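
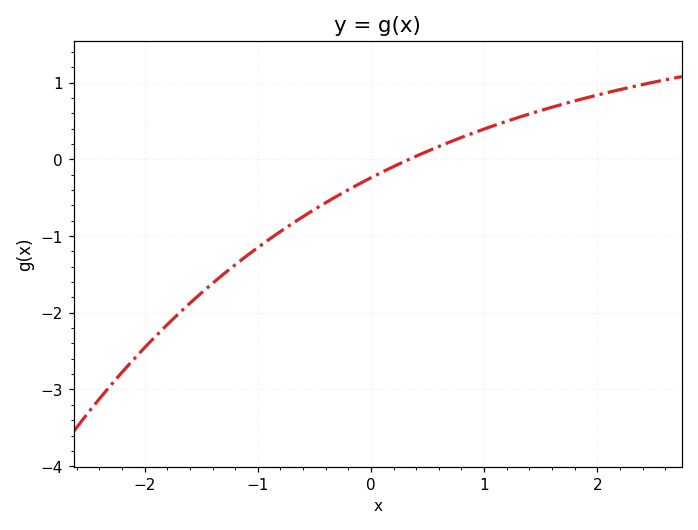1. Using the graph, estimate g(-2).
-2.5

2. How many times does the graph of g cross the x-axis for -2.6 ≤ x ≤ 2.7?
1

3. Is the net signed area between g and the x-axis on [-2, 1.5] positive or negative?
negative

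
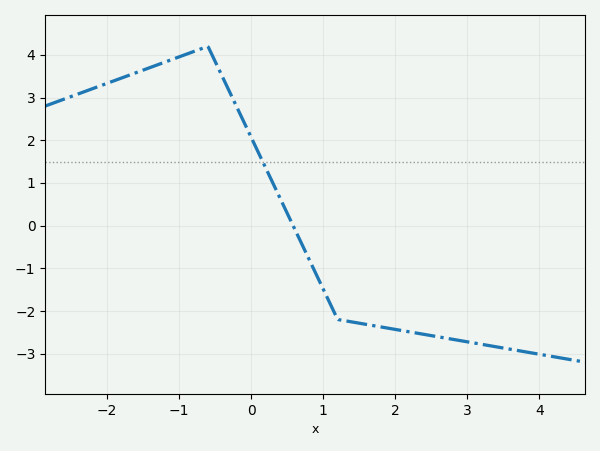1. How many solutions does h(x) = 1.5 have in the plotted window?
1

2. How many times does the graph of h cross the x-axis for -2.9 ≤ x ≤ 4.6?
1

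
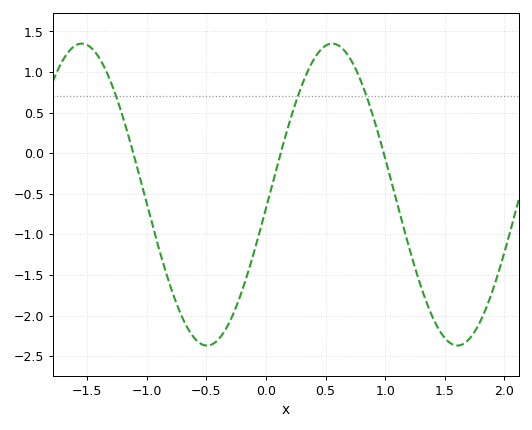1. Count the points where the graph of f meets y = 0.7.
3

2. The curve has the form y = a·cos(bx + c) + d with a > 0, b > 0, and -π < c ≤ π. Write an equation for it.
y = 1.86cos(2.99x - 1.66) - 0.51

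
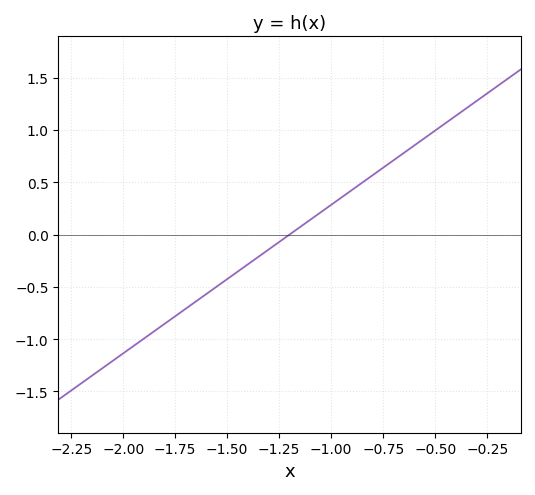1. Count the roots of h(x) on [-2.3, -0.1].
1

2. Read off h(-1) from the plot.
0.3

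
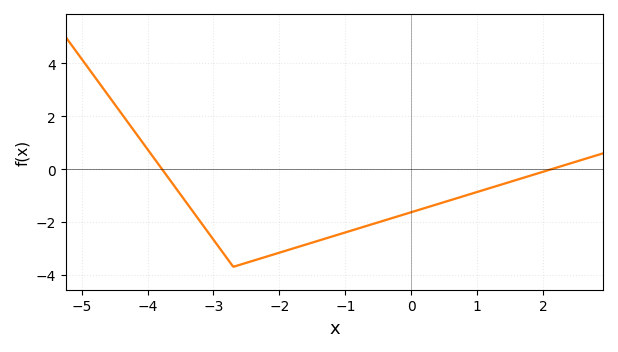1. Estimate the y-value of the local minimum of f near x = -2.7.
-3.6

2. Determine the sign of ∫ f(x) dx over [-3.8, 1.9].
negative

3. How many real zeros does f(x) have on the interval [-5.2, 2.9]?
2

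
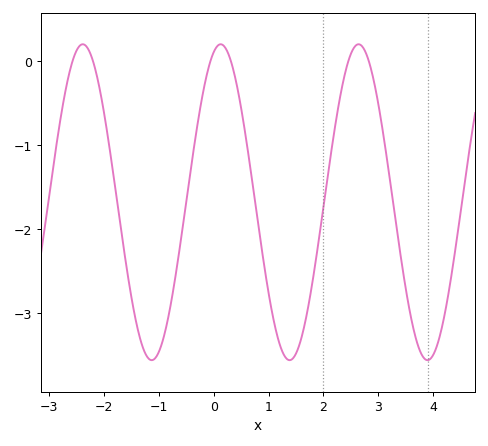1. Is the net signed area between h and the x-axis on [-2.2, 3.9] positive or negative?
negative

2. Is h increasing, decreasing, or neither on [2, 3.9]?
neither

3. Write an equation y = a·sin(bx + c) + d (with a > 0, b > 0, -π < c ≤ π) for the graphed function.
y = 1.88sin(2.5x + 1.3) - 1.68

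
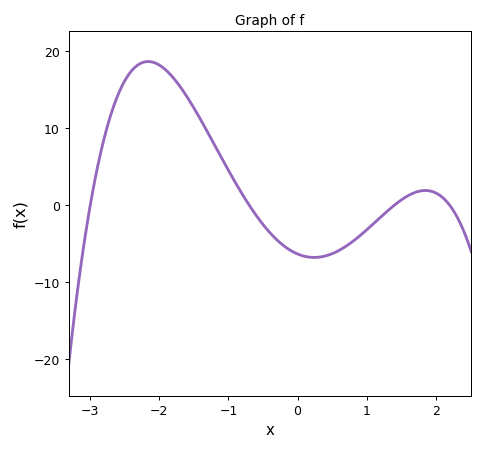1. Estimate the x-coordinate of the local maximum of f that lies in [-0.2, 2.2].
1.85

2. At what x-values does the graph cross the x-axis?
-3, -0.7, 1.4, 2.2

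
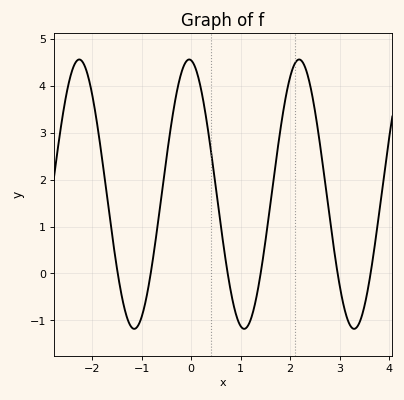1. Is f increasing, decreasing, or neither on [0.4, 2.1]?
neither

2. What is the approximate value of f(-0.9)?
-0.498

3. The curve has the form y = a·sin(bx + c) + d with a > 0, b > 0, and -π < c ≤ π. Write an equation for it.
y = 2.87sin(2.83x + 1.68) + 1.69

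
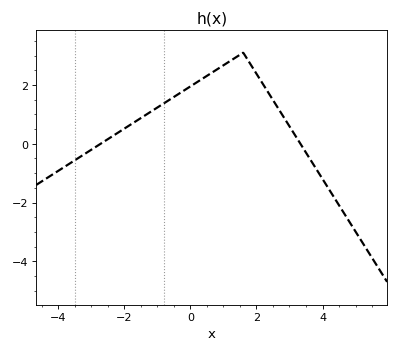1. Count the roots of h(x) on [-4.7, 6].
2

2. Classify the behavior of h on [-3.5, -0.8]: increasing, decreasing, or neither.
increasing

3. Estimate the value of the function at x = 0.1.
2.02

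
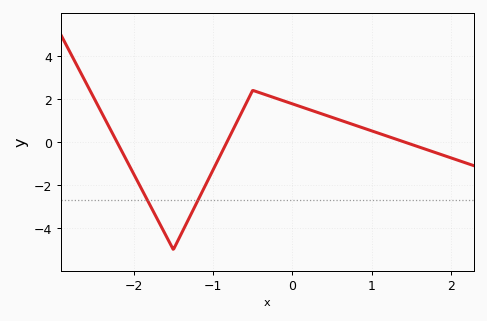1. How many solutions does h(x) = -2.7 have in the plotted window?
2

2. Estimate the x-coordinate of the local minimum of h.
-1.5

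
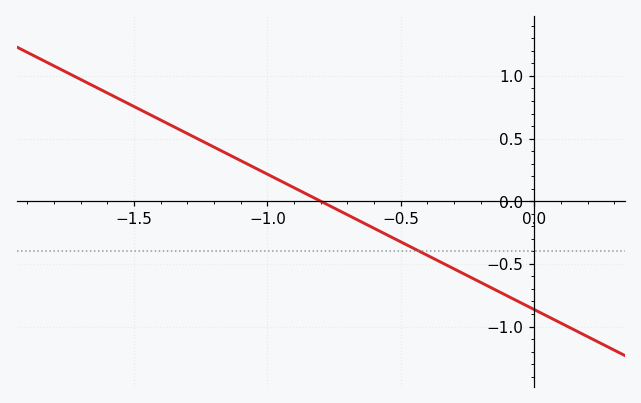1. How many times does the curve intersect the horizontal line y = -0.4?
1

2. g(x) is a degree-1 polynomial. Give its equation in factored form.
y = -1.08(x + 0.8)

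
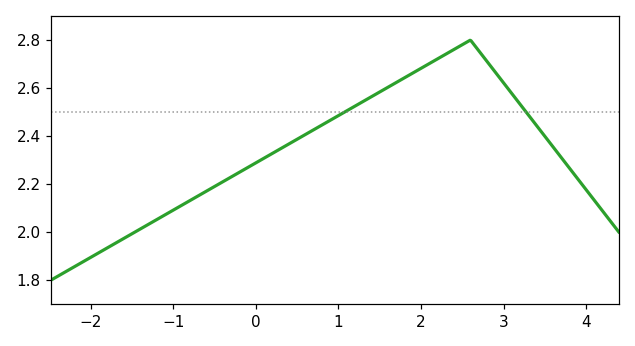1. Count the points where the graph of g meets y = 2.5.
2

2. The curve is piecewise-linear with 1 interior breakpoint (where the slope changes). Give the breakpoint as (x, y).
(2.6, 2.8)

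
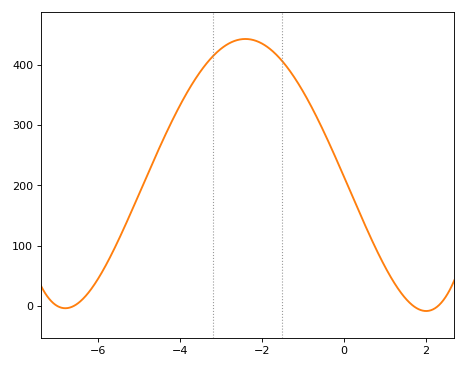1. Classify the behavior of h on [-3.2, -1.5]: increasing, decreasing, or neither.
neither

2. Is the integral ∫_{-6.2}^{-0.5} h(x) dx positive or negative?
positive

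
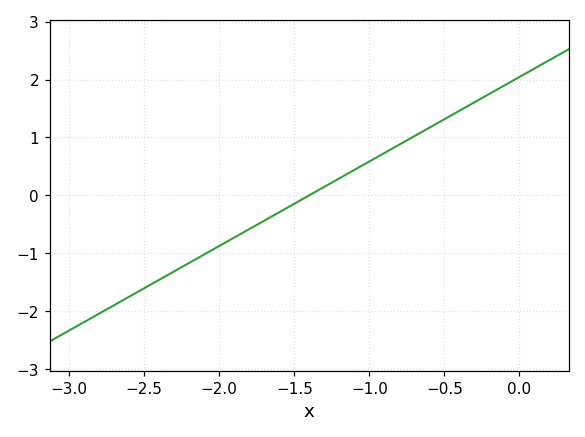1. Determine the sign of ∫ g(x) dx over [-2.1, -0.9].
negative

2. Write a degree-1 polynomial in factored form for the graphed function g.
y = 1.46(x + 1.4)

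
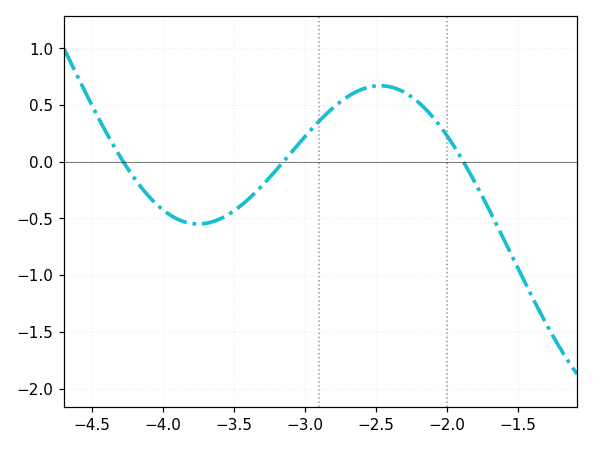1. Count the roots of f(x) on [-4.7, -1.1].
3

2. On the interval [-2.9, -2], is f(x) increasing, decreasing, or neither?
neither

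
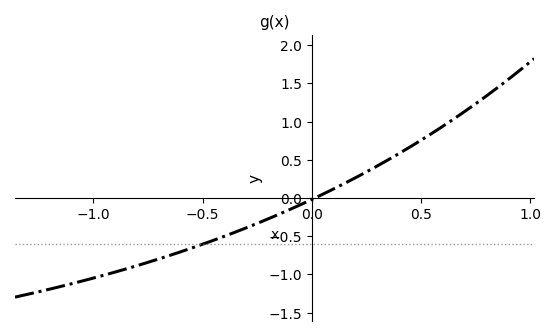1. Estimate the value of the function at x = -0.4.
-0.502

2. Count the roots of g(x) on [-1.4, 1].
1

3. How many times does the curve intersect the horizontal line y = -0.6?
1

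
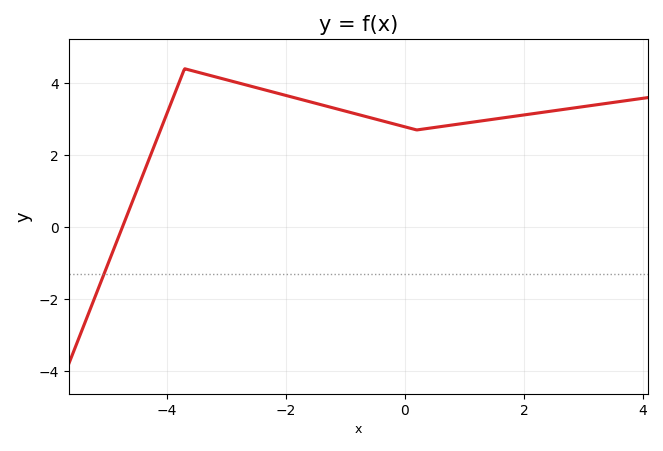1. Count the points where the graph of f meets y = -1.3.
1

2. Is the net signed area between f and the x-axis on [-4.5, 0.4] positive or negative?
positive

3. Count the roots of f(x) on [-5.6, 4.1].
1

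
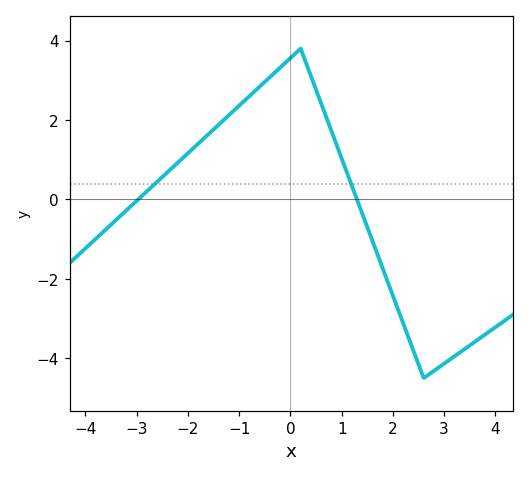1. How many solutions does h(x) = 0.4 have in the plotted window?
2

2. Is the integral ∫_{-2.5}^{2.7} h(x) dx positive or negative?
positive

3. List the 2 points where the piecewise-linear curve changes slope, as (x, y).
(0.2, 3.8); (2.6, -4.5)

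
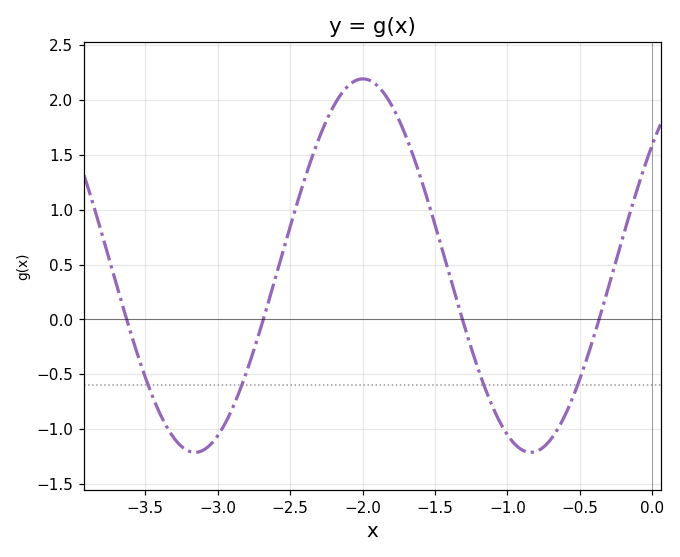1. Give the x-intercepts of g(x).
-3.63, -2.69, -1.31, -0.367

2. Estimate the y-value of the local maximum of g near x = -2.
2.19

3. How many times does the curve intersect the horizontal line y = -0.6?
4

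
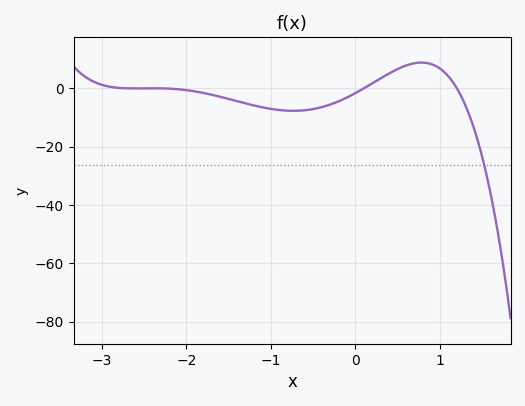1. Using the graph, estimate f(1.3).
-6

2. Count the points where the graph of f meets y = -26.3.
1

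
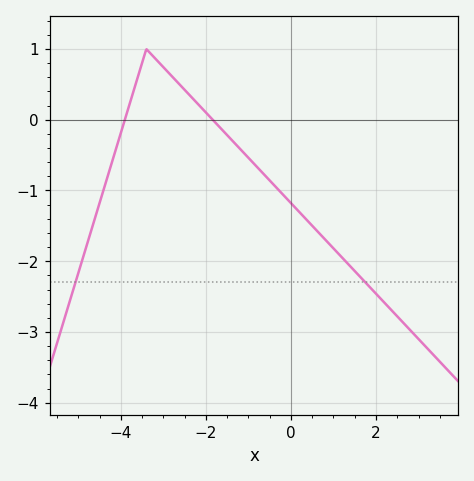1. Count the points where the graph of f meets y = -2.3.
2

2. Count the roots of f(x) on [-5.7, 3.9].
2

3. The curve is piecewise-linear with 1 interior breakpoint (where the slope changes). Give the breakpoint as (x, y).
(-3.4, 1)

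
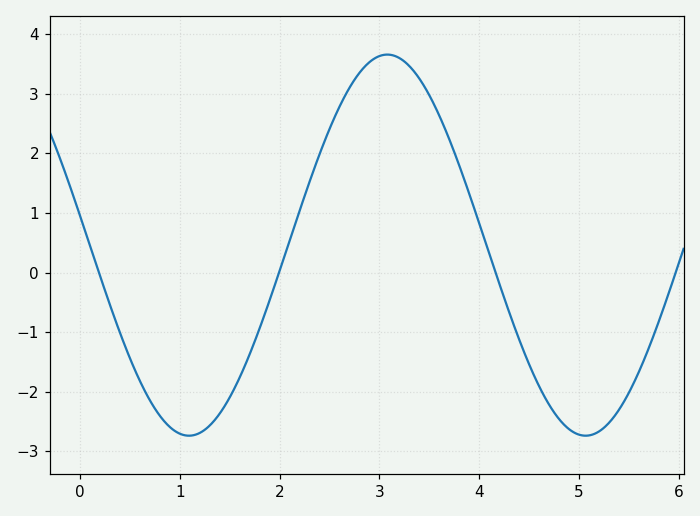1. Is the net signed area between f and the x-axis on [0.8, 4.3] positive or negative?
positive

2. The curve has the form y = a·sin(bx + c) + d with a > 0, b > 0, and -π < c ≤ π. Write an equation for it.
y = 3.2sin(1.58x + 2.99) + 0.46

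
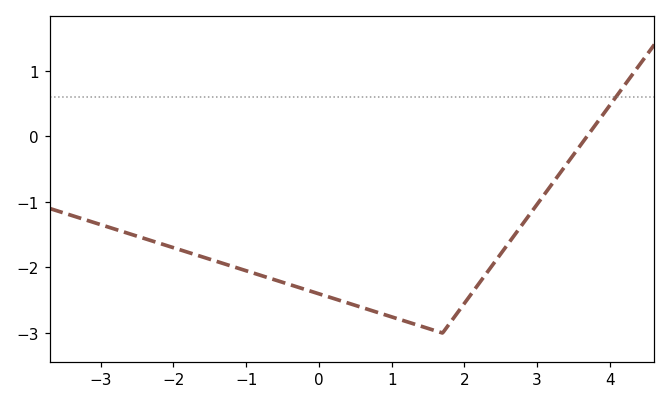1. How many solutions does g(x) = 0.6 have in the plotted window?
1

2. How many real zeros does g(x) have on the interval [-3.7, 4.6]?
1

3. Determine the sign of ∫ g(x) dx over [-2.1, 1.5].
negative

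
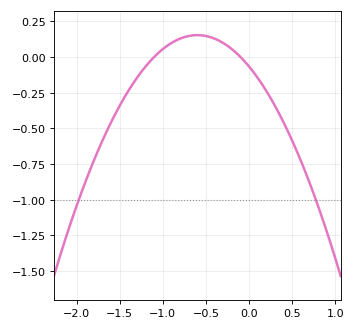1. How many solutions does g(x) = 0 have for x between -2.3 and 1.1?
2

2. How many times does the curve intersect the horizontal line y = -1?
2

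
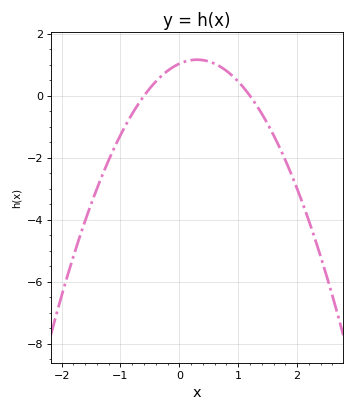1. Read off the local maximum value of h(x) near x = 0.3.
1.2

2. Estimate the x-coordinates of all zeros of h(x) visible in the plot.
-0.6, 1.2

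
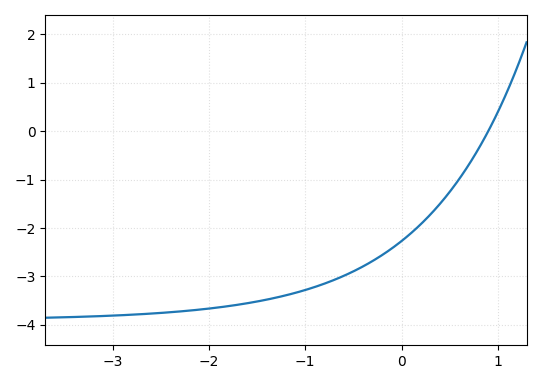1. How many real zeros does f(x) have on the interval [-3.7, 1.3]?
1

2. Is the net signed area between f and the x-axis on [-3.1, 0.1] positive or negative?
negative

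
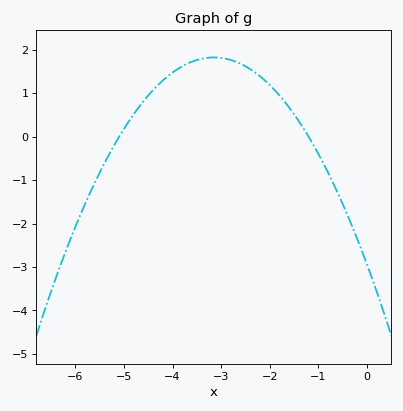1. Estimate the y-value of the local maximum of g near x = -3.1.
1.8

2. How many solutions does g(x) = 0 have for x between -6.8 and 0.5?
2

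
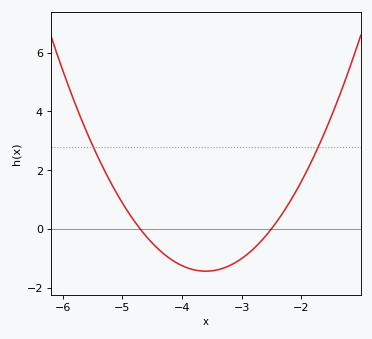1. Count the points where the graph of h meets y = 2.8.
2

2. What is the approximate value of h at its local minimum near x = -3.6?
-1.44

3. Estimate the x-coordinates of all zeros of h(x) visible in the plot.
-4.7, -2.5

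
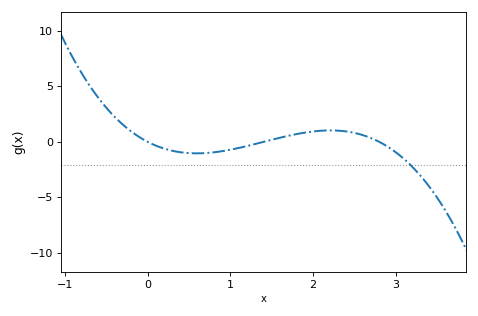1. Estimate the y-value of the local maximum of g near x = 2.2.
1.04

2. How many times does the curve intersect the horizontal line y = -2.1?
1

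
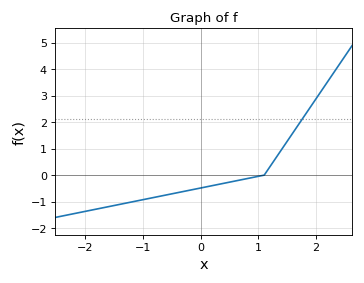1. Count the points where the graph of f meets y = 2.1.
1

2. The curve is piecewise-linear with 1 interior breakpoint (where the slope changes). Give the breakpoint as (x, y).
(1.1, 0)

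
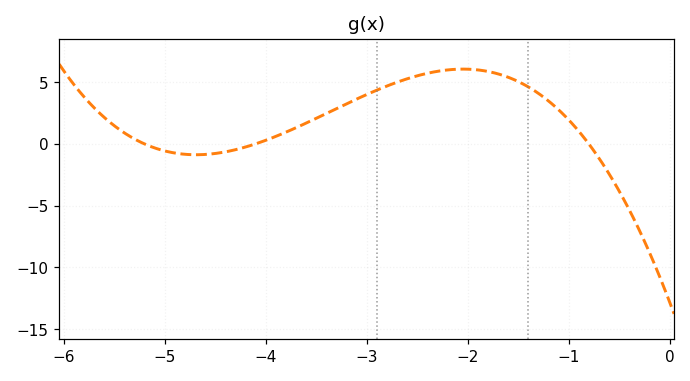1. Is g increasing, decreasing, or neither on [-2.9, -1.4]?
neither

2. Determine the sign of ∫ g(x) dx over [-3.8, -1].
positive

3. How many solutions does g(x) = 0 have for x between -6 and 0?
3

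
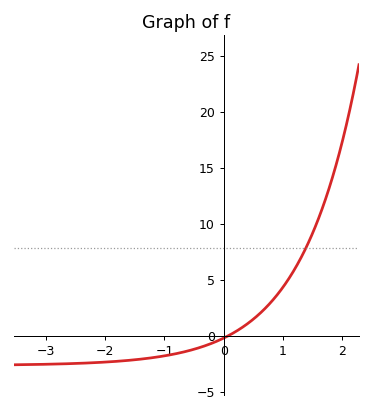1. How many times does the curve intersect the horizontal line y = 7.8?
1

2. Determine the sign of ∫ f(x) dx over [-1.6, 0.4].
negative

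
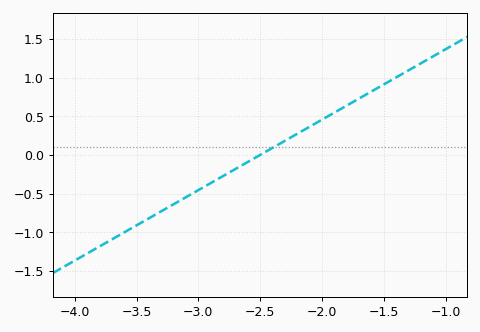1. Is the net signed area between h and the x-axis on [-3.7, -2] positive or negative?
negative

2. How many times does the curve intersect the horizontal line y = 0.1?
1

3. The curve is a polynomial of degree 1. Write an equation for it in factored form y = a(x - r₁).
y = 0.91(x + 2.5)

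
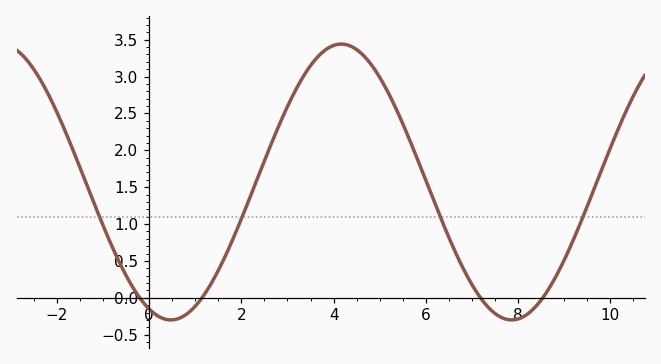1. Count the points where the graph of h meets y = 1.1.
4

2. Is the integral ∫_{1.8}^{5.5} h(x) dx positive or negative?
positive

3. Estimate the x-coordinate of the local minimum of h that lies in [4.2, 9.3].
7.86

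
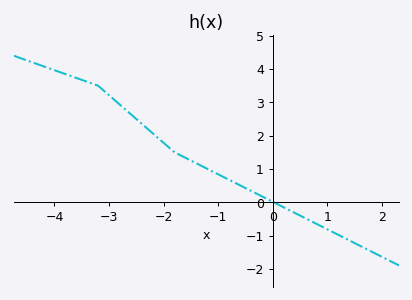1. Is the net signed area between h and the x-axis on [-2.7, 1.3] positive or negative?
positive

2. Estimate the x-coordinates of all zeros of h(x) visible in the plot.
0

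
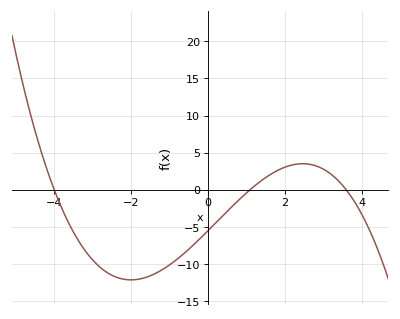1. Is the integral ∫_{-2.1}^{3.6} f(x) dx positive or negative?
negative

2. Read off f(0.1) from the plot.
-5.02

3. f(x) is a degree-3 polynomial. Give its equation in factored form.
y = -0.35(x + 4)(x - 1.1)(x - 3.6)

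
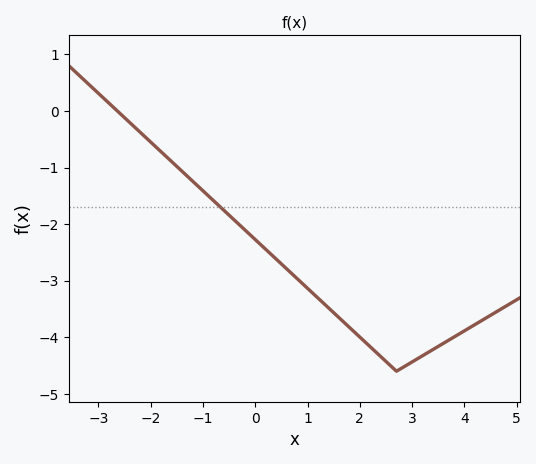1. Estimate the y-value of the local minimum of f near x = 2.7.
-4.6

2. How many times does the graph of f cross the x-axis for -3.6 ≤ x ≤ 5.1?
1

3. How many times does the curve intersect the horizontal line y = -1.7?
1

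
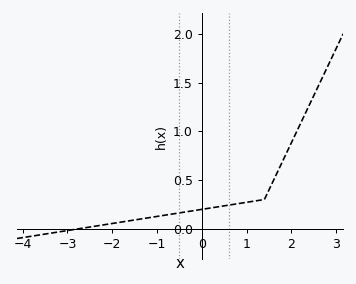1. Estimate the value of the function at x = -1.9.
0.05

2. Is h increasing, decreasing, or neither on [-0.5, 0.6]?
increasing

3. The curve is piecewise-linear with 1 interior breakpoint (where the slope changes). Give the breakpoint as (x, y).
(1.4, 0.3)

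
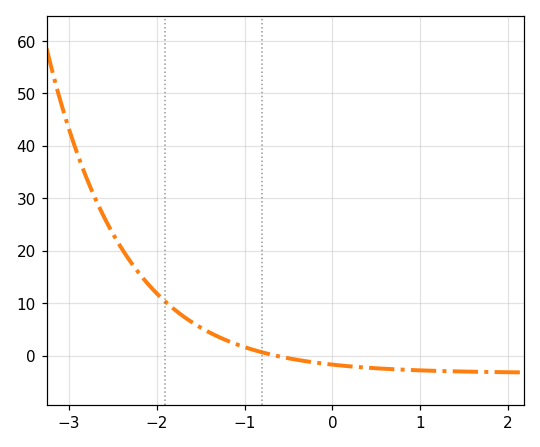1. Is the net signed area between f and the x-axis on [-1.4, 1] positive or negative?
negative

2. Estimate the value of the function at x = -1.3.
3.62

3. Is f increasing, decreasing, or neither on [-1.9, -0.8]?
decreasing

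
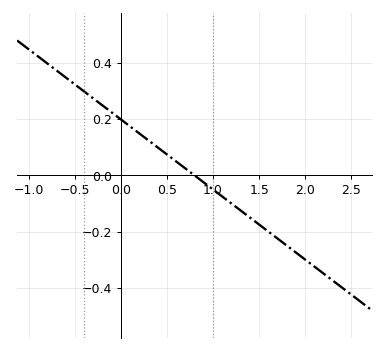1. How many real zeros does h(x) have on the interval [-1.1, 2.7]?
1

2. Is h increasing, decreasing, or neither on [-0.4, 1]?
decreasing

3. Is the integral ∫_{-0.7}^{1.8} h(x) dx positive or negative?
positive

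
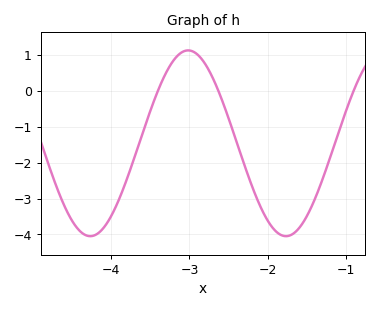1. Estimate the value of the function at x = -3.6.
-1.2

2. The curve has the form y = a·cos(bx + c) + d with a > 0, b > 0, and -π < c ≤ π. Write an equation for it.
y = 2.59cos(2.5x + 1.3) - 1.46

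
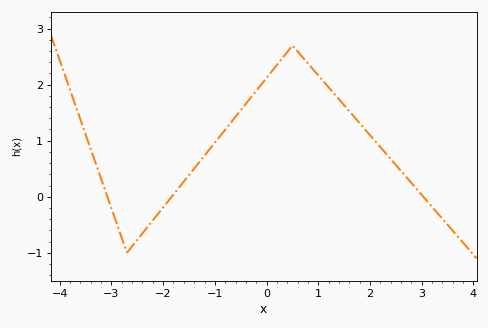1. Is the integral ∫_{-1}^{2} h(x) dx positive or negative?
positive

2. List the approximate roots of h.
-3, -1.8, 3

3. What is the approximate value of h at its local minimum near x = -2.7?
-1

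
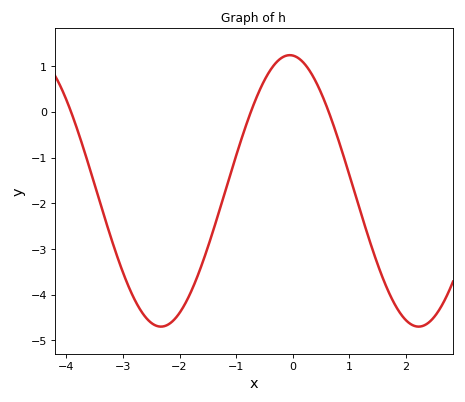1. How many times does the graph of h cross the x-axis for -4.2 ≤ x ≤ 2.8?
3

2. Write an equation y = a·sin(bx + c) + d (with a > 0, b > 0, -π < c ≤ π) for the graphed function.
y = 2.97sin(1.4x + 1.6) - 1.73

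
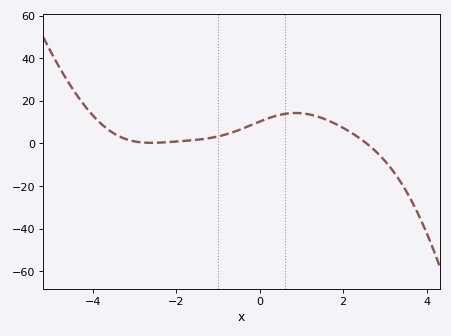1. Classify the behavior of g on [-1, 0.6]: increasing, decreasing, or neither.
increasing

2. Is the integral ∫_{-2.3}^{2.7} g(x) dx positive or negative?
positive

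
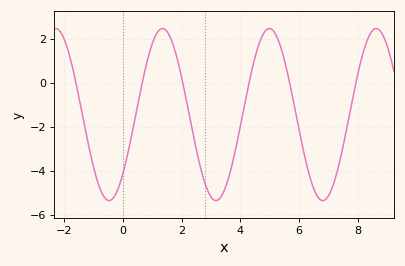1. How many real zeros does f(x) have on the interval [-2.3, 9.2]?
6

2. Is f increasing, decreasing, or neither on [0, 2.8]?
neither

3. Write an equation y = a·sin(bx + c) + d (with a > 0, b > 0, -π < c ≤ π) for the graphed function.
y = 3.91sin(1.73x - 0.77) - 1.45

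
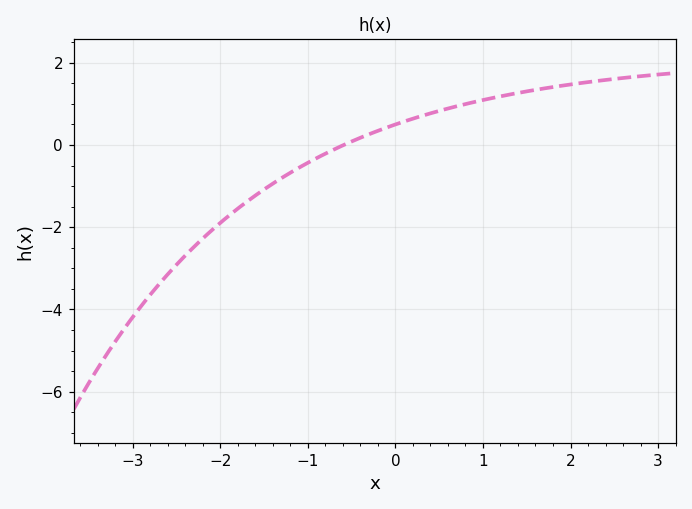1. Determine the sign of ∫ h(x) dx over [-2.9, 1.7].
negative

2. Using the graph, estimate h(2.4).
1.6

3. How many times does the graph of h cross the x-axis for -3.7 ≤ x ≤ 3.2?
1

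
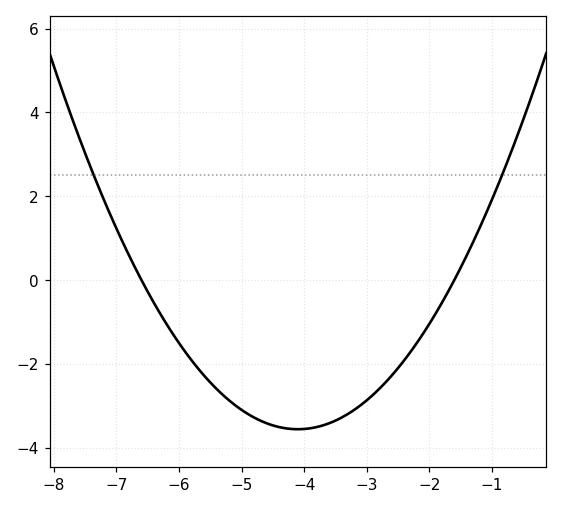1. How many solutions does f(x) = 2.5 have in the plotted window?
2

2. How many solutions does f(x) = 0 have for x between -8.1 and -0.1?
2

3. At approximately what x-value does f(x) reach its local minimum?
-4.1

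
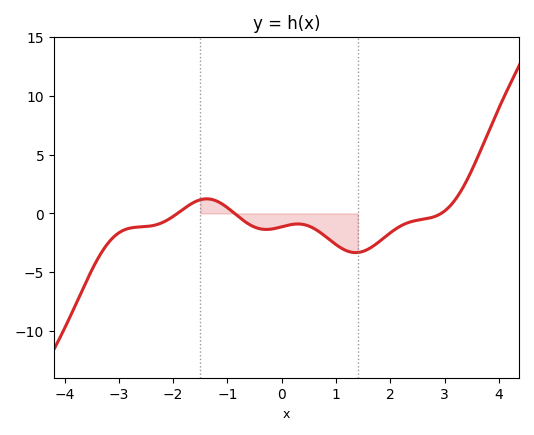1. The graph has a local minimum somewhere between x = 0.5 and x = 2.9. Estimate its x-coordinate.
1.4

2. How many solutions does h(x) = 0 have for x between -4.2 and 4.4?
3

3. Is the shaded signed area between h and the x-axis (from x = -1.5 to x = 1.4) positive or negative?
negative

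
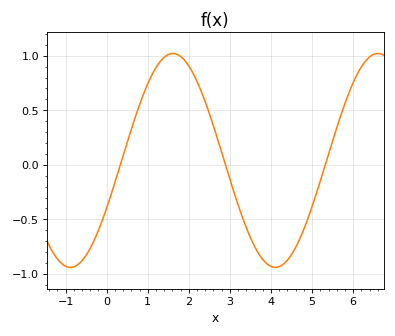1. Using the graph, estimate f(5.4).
0.099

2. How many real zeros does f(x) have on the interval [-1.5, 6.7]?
3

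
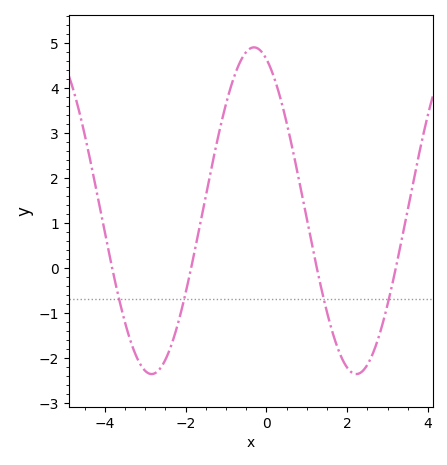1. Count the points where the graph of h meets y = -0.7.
4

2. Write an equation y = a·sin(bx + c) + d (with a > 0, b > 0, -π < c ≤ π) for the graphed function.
y = 3.63sin(1.24x + 1.95) + 1.27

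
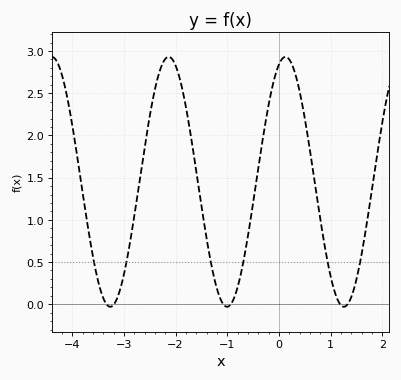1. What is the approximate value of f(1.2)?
-0.012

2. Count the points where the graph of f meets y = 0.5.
6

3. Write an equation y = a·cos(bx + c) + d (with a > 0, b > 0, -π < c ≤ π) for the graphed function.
y = 1.48cos(2.78x - 0.35) + 1.45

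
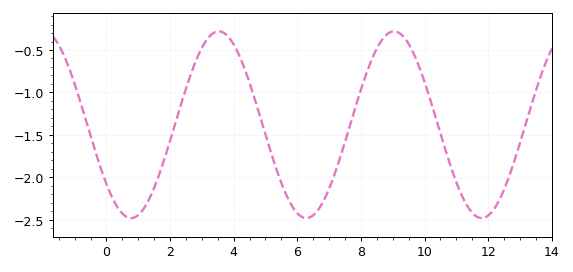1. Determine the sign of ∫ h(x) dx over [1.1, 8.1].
negative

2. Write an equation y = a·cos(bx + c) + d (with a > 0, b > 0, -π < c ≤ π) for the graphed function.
y = 1.1cos(1.14x + 2.26) - 1.38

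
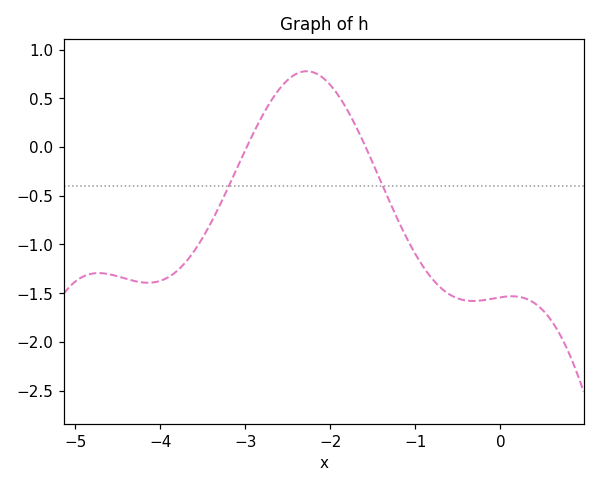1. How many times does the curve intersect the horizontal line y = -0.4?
2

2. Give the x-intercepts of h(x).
-2.98, -1.58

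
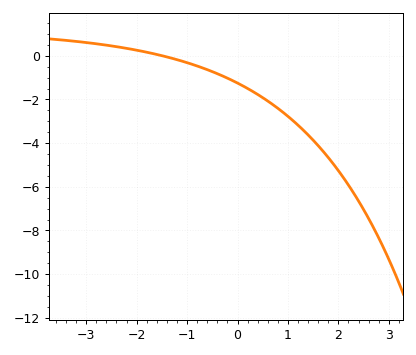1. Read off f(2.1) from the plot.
-5.6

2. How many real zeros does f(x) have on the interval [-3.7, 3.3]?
1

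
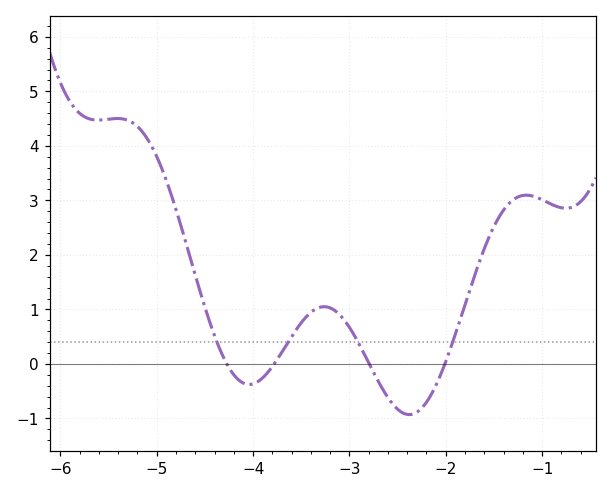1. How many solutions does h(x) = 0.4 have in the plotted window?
4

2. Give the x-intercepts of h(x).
-4.3, -3.8, -2.8, -2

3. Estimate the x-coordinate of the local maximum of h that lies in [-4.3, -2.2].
-3.3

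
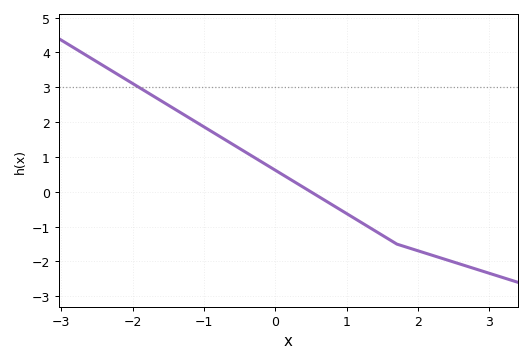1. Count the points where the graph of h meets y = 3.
1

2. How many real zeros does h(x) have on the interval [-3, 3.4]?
1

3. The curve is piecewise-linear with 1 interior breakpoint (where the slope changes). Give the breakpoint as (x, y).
(1.7, -1.5)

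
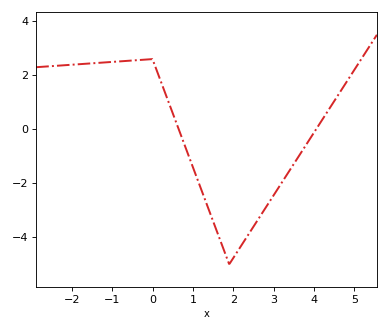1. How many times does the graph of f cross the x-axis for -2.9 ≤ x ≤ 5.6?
2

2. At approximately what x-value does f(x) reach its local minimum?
2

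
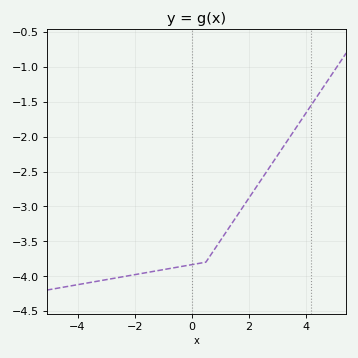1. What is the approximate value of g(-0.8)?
-3.89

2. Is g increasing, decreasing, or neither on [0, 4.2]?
increasing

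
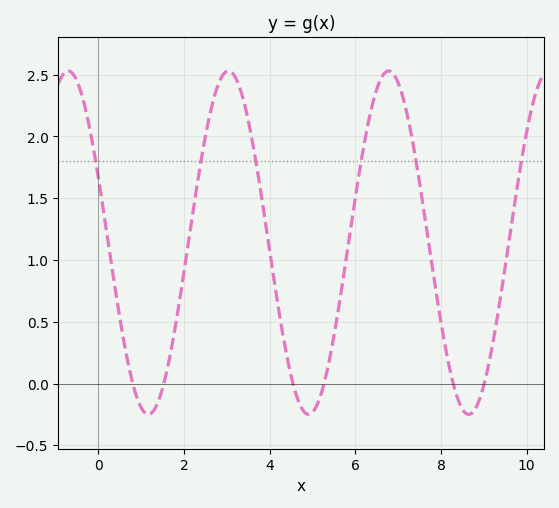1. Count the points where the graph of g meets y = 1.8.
6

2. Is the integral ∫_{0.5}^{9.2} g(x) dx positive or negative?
positive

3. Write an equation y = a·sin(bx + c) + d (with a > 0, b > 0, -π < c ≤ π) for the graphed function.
y = 1.39sin(1.68x + 2.75) + 1.14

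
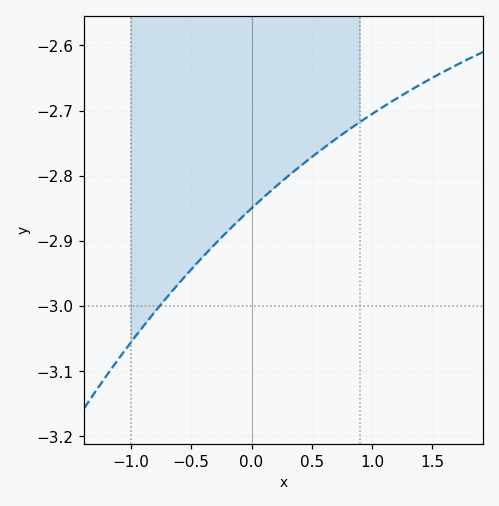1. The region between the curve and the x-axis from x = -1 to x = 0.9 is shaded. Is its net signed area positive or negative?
negative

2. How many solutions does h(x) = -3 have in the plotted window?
1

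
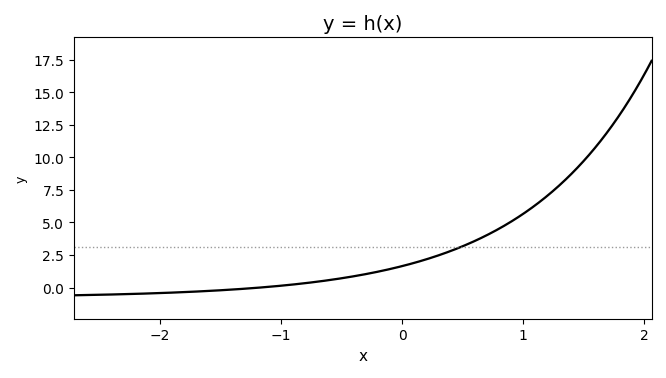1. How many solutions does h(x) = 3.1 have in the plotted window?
1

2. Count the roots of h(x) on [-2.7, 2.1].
1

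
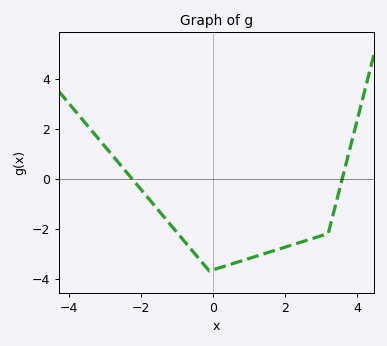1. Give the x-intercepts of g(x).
-2.25, 3.59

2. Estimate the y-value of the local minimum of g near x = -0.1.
-3.7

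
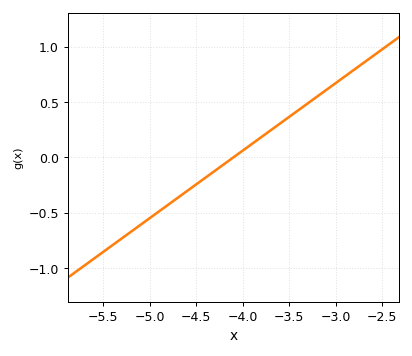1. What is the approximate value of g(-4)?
0.05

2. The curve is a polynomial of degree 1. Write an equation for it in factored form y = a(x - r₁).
y = 0.61(x + 4.1)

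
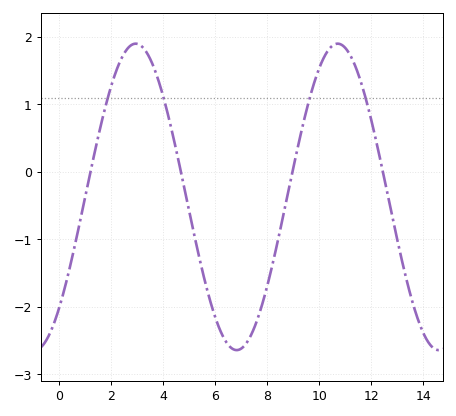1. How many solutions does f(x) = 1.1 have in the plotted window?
4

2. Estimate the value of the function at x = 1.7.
0.828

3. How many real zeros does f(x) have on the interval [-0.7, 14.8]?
4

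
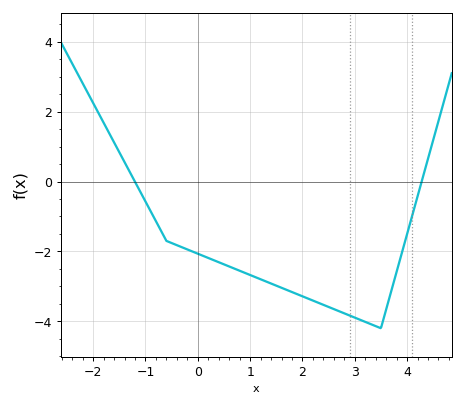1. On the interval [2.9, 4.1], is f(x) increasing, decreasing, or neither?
neither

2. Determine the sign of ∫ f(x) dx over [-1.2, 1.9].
negative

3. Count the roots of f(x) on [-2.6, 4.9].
2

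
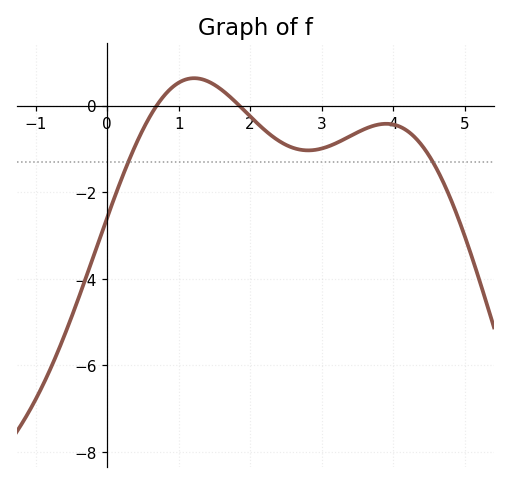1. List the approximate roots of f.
0.7, 1.8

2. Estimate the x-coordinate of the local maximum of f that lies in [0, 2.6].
1.2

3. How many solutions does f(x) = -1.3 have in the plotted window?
2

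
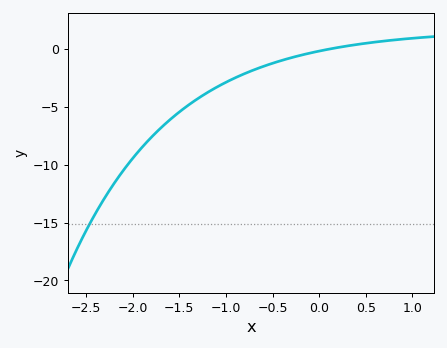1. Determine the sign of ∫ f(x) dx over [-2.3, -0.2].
negative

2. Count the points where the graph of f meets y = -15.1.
1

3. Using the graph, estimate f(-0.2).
-0.5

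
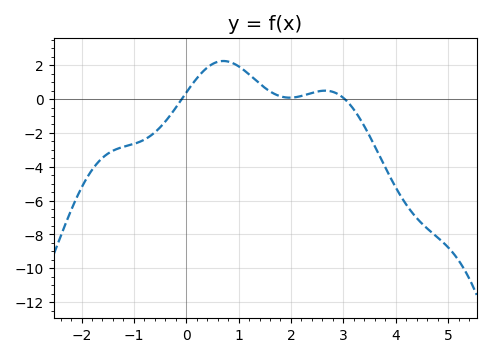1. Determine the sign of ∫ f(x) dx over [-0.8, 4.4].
negative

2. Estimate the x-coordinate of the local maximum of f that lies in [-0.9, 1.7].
0.8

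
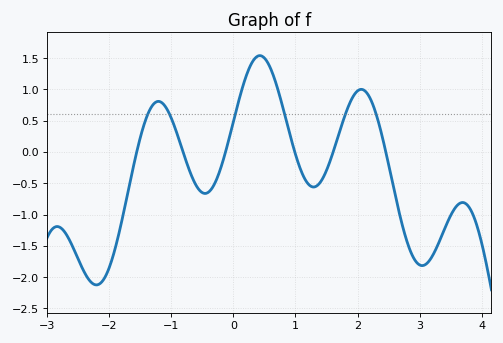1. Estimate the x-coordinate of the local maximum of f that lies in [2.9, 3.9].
3.69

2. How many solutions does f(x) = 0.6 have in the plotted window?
6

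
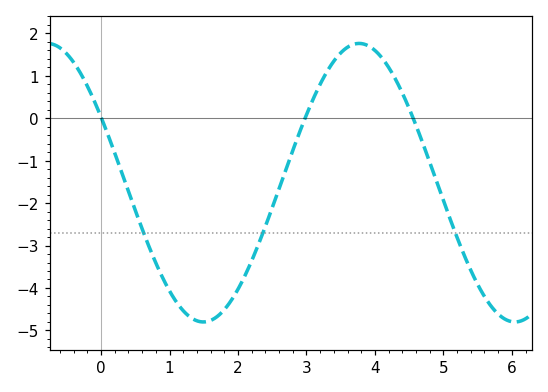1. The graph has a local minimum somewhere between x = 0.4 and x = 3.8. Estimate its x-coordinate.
1.5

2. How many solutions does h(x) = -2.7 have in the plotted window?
3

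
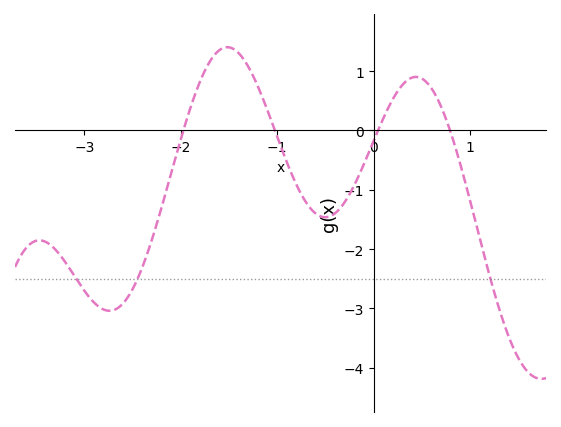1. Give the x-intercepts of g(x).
-1.97, -1.02, 0.046, 0.794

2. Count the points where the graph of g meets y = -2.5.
3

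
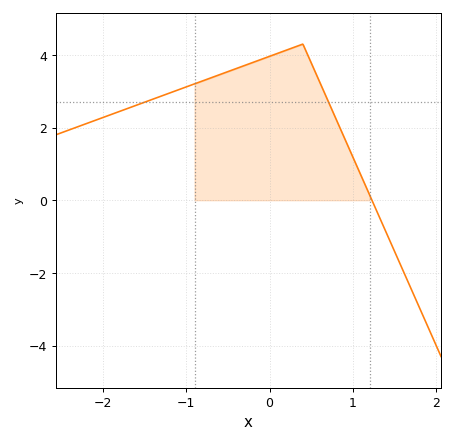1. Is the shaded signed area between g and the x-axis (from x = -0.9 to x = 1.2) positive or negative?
positive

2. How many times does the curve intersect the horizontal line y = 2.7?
2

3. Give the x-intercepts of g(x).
1.23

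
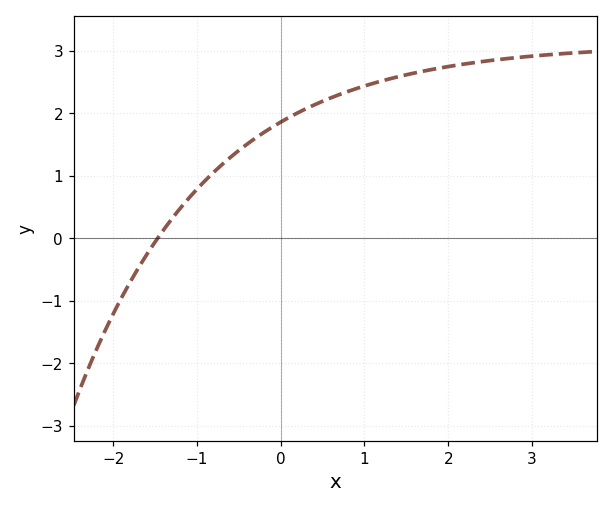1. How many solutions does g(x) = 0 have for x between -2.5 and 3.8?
1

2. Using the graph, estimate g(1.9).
2.7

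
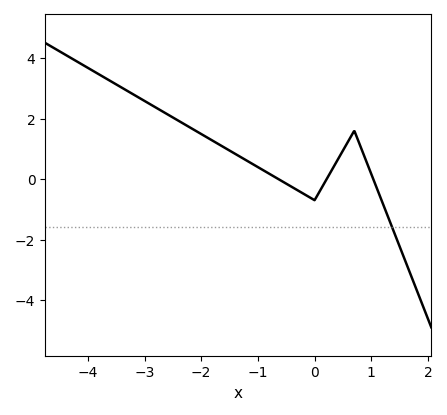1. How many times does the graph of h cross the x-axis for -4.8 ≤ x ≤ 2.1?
3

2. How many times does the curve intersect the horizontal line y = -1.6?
1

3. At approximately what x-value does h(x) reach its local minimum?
0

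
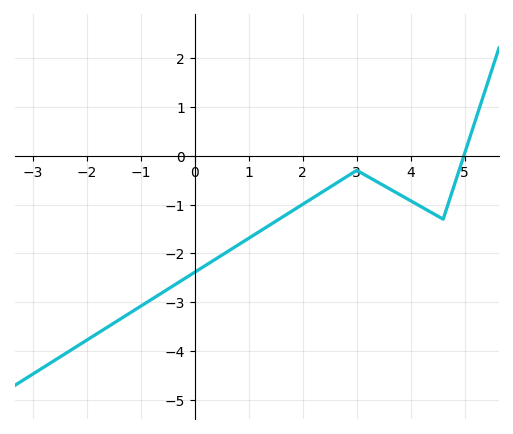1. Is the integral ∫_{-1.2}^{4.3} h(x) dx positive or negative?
negative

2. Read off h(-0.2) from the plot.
-2.53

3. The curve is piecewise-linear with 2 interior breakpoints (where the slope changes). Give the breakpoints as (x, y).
(3, -0.3); (4.6, -1.3)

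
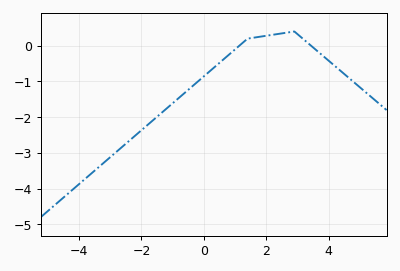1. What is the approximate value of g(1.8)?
0.253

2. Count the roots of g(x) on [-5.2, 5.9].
2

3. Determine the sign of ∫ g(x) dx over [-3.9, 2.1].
negative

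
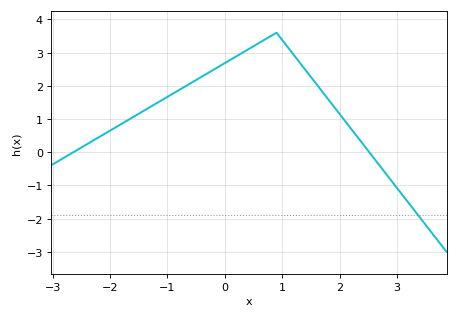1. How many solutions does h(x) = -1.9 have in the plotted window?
1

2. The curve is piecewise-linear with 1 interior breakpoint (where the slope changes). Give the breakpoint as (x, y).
(0.9, 3.6)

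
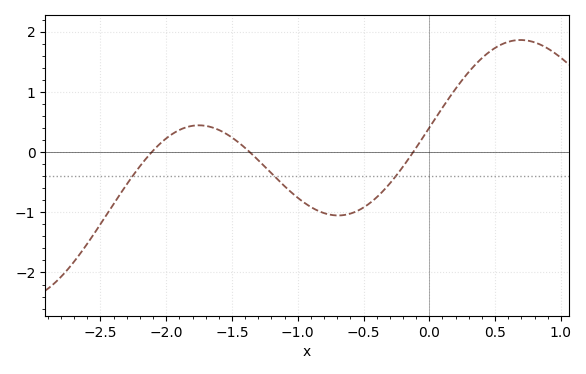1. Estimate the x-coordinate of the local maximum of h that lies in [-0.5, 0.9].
0.7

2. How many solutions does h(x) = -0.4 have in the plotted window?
3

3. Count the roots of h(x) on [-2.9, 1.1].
3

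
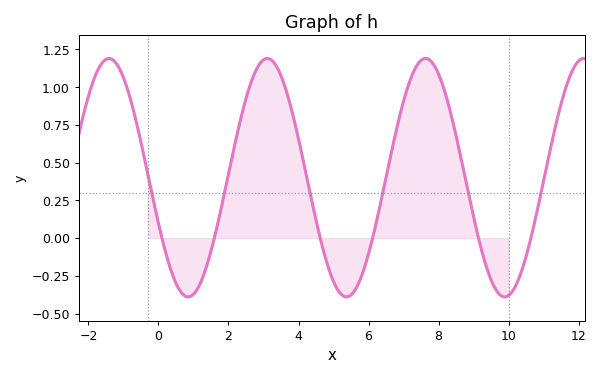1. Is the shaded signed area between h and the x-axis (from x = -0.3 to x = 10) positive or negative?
positive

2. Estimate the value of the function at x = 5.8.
-0.26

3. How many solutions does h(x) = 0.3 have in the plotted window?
6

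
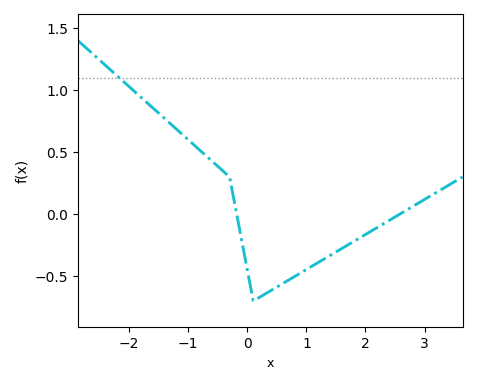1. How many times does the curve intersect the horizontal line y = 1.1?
1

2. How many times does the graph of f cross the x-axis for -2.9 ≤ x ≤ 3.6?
2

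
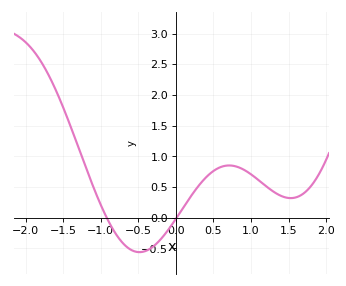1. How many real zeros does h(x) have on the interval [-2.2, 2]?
2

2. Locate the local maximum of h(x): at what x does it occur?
0.7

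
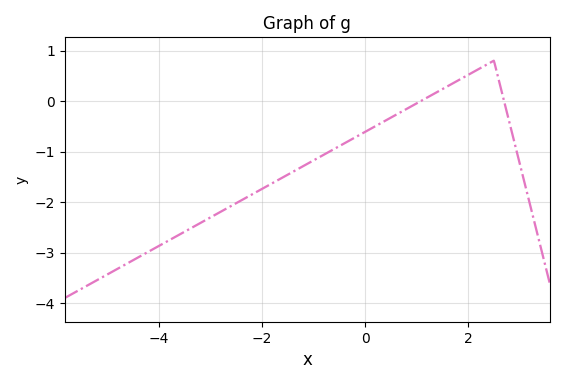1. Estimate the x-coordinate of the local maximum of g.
2.5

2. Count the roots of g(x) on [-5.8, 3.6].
2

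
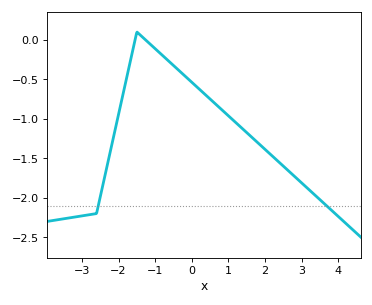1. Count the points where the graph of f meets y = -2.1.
2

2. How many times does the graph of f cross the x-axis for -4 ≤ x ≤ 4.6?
2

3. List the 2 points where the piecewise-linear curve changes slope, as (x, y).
(-2.6, -2.2); (-1.5, 0.1)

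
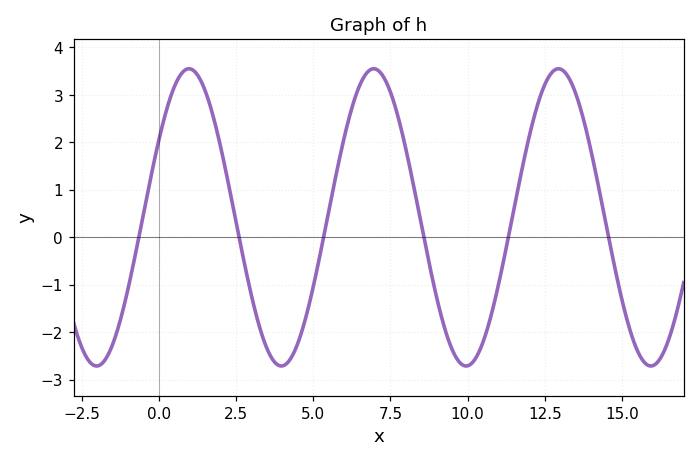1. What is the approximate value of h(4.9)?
-1.32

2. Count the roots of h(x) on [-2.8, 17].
6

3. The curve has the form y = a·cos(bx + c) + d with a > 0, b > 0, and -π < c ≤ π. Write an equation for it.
y = 3.13cos(1.05x - 1.02) + 0.42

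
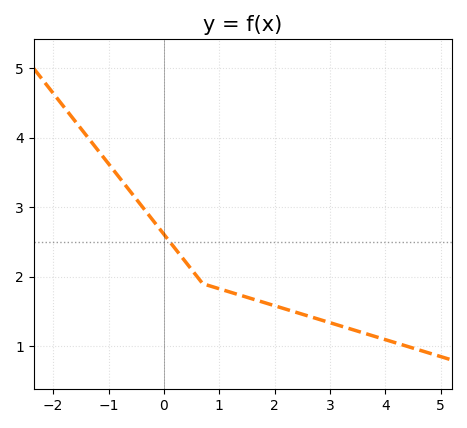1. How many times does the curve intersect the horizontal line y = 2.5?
1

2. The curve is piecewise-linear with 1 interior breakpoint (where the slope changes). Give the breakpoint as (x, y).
(0.7, 1.9)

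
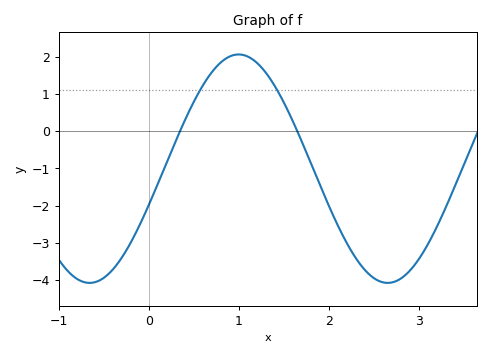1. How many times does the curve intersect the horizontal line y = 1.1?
2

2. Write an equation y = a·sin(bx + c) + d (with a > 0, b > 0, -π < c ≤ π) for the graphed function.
y = 3.07sin(1.9x - 0.32) - 1.01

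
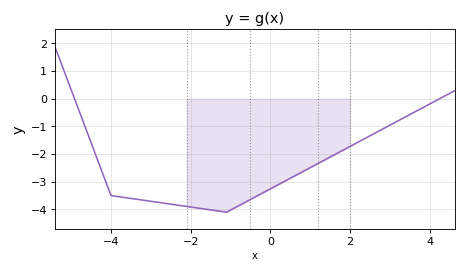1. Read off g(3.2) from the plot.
-0.804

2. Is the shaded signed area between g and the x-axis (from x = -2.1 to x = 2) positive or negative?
negative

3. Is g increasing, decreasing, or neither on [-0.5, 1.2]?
increasing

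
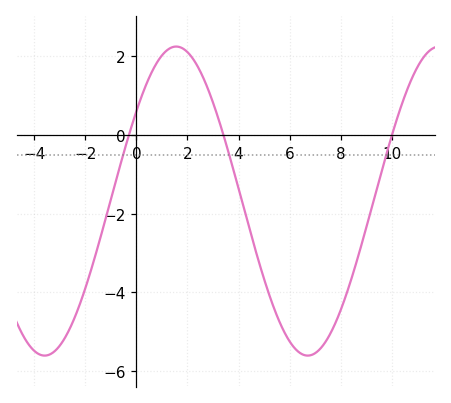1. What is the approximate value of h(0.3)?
1.2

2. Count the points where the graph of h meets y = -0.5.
3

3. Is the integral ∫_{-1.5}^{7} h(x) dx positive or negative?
negative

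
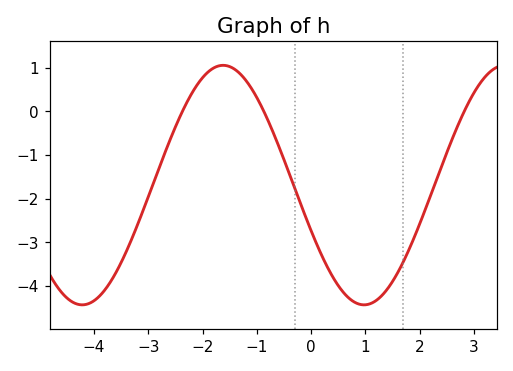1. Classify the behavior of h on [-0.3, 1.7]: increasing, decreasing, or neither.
neither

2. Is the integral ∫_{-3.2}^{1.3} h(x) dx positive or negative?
negative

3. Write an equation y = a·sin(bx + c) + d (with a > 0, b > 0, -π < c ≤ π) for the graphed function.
y = 2.74sin(1.21x - 2.75) - 1.69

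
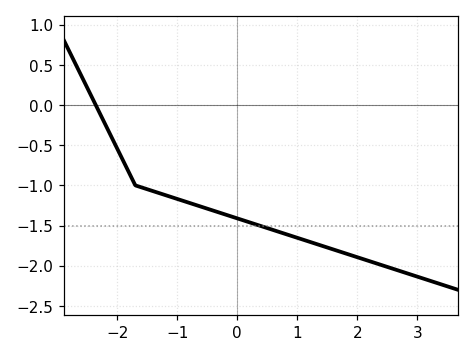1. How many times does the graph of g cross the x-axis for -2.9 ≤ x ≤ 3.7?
1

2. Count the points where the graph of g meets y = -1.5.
1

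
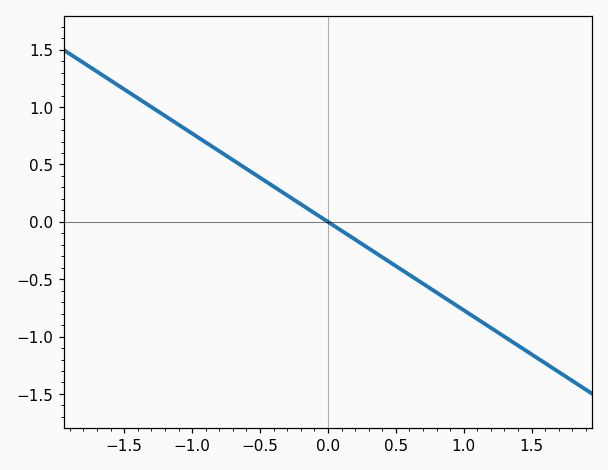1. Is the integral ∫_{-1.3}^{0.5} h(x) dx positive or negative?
positive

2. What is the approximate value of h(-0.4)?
0.308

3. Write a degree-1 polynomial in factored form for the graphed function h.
y = -0.77(x - 0)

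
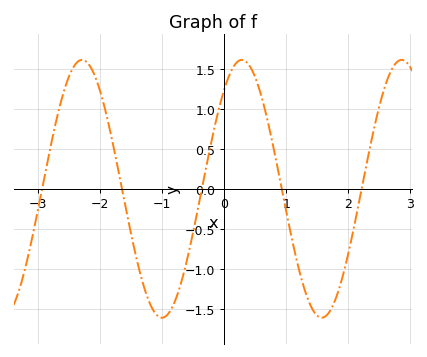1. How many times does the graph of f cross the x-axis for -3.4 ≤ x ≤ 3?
5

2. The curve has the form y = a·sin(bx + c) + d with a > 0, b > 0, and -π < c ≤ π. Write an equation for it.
y = 1.61sin(2.4x + 0.88) + 0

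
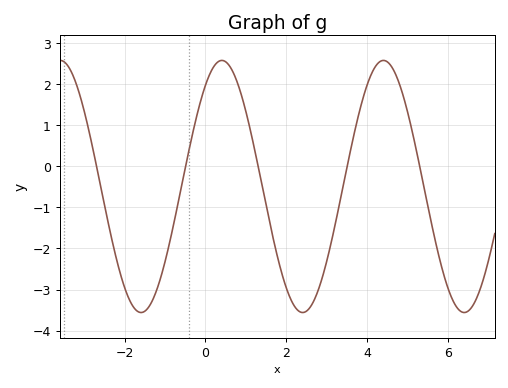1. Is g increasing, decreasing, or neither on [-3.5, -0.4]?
neither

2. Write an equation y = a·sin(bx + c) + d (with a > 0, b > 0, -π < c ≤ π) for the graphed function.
y = 3.07sin(1.6x + 0.93) - 0.49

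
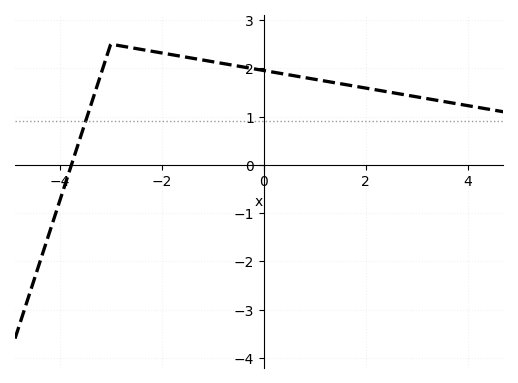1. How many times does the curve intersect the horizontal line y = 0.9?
1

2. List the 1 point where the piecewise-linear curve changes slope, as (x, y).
(-3, 2.5)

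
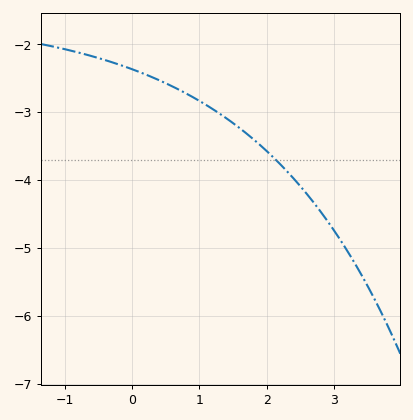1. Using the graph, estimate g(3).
-4.75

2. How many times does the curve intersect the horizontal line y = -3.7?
1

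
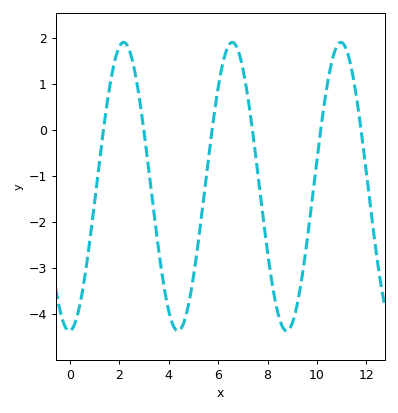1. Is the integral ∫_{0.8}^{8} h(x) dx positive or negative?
negative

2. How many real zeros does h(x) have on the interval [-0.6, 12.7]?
6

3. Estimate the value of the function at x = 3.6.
-2.6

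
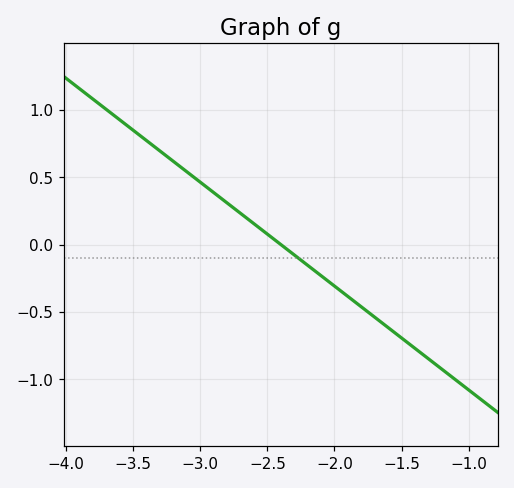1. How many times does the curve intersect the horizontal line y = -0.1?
1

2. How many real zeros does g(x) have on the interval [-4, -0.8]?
1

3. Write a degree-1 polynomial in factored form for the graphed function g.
y = -0.77(x + 2.4)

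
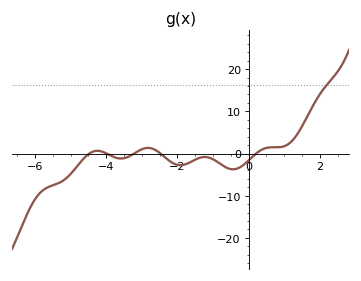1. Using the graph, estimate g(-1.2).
-1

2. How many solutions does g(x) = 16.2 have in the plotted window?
1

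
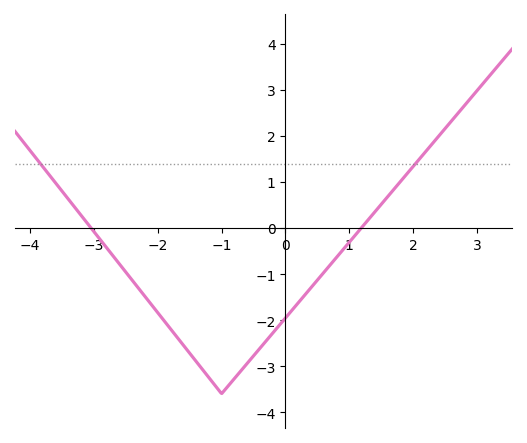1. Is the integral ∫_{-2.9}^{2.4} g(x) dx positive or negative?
negative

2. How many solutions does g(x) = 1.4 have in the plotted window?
2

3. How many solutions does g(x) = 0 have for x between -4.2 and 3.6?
2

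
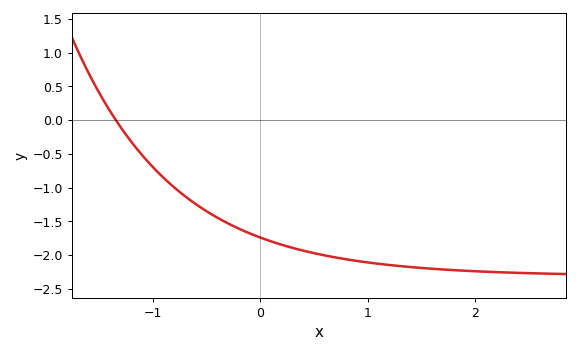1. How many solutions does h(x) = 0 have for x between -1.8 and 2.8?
1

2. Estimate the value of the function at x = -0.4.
-1.45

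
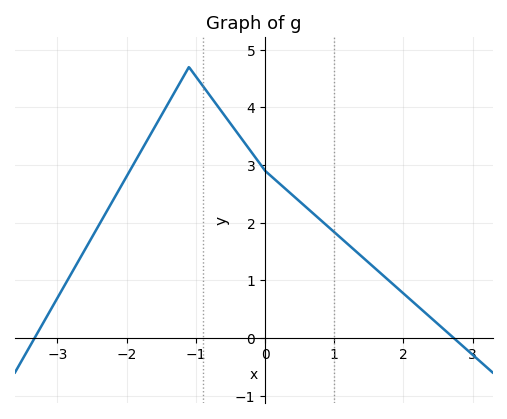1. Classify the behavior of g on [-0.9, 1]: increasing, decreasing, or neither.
decreasing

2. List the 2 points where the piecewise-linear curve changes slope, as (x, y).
(-1.1, 4.7); (0, 2.9)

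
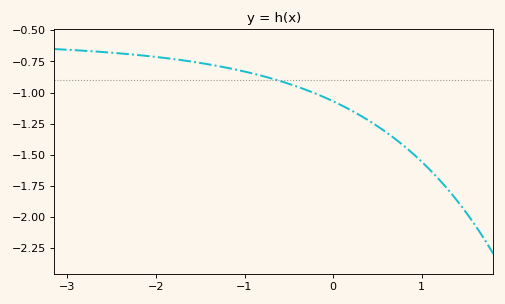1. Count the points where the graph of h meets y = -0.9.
1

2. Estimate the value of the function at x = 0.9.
-1.5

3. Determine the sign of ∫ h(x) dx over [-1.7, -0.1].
negative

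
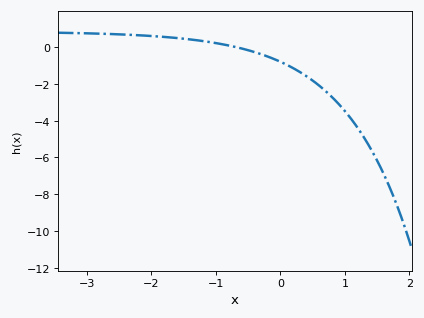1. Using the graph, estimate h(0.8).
-2.8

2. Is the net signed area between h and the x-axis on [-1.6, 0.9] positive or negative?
negative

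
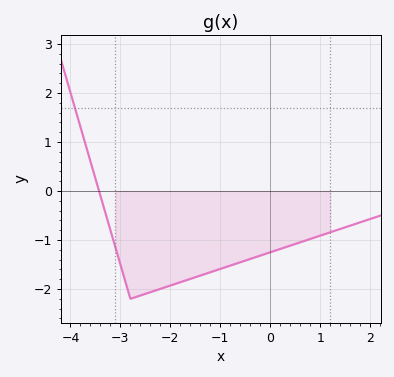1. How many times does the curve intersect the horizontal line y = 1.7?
1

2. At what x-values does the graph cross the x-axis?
-3.43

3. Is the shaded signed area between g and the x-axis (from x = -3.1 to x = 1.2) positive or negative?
negative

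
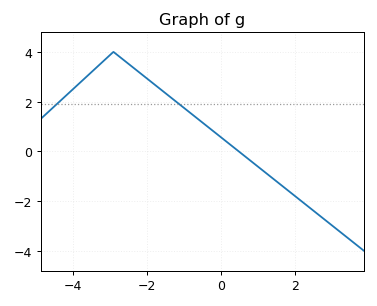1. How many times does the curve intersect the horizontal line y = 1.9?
2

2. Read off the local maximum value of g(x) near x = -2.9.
4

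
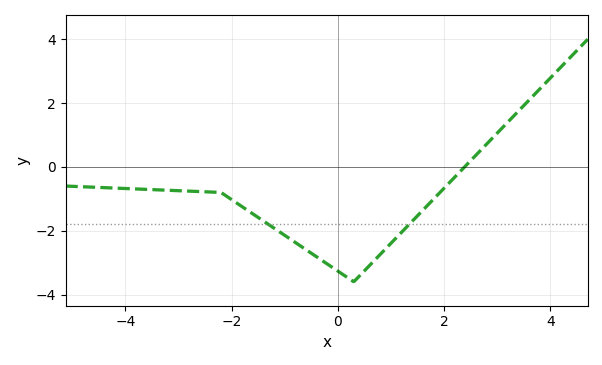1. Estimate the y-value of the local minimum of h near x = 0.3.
-3.6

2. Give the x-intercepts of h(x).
2.39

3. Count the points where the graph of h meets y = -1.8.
2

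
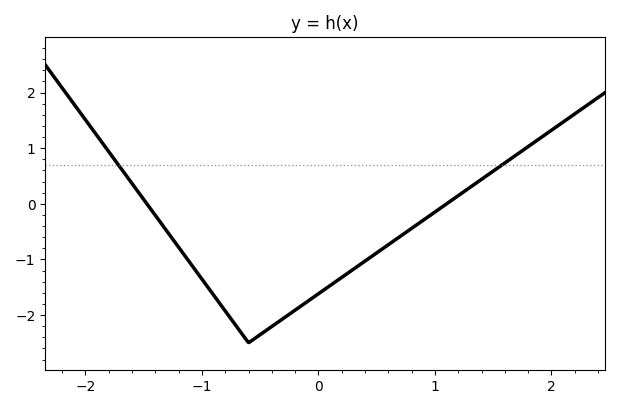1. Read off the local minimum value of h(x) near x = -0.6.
-2.5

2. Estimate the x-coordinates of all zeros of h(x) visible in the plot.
-1.5, 1.1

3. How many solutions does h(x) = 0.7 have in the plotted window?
2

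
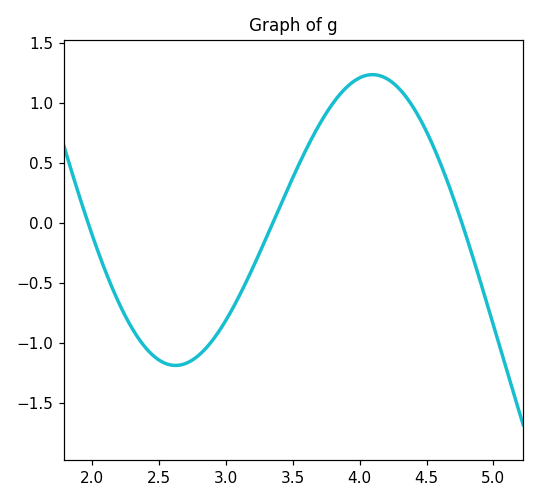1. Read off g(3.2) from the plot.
-0.4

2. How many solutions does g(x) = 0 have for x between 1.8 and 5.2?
3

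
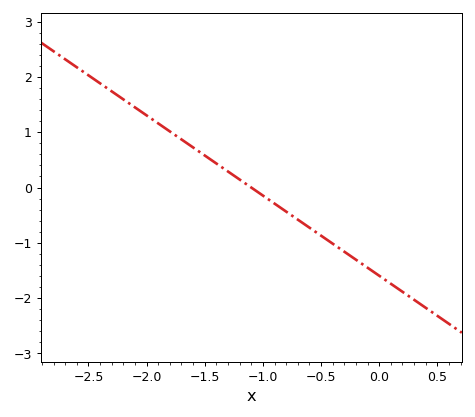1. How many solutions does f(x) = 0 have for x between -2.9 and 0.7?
1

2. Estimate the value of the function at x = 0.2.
-1.9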